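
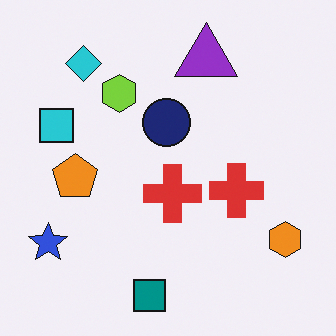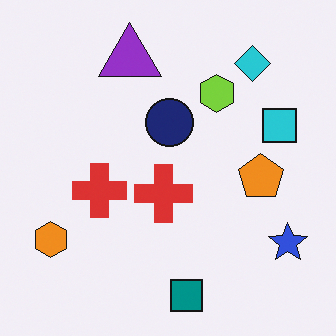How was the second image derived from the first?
Flipped horizontally (left ↔ right).

The blue star is in the bottom-left of the first image and the bottom-right of the second — shapes on opposite sides of the vertical midline have swapped in a mirror flip.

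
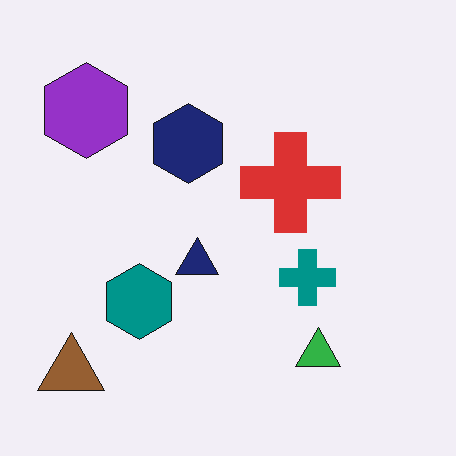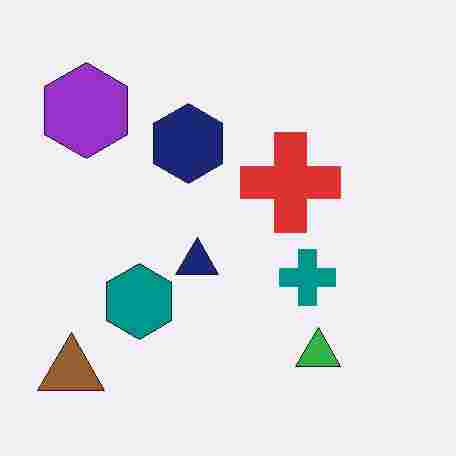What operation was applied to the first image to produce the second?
The image was degraded with heavy JPEG compression.

Blocky 8×8 compression artifacts appear around shape edges and the flat background shows ringing — characteristic JPEG degradation.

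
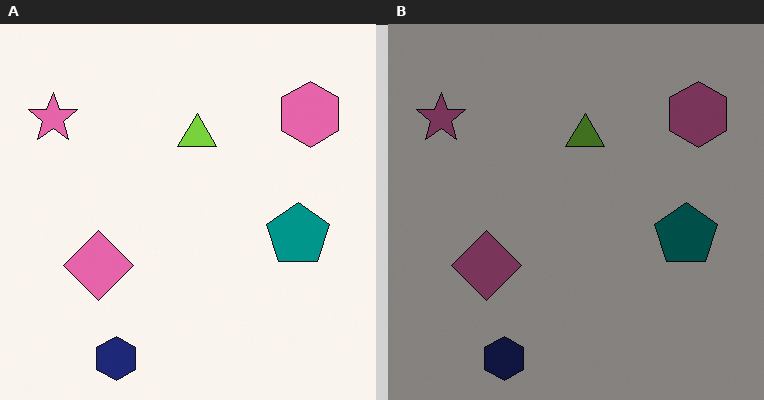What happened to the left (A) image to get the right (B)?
The image was noticeably darkened.

Every pixel — background and shapes alike — is uniformly darkened.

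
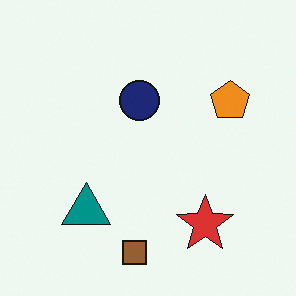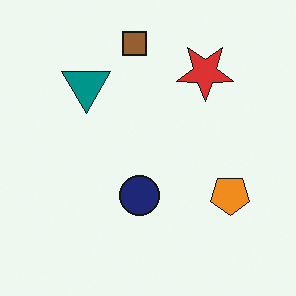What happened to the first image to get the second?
It was flipped vertically (top ↔ bottom).

The brown square is in the bottom of the first image and the top of the second — shapes on opposite sides of the horizontal midline have swapped in a mirror flip.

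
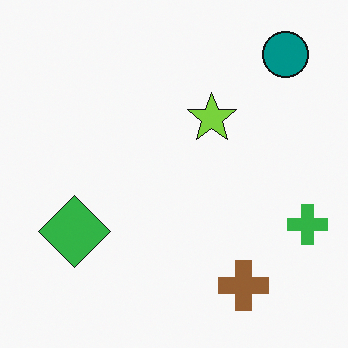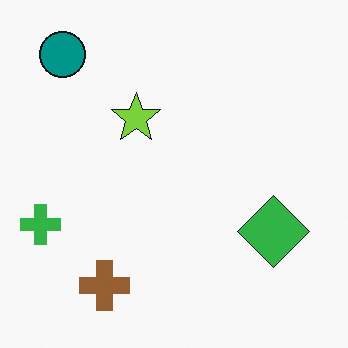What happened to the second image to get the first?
It was flipped horizontally (left ↔ right).

The green cross is in the left of the second image and the right of the first — shapes on opposite sides of the vertical midline have swapped in a mirror flip.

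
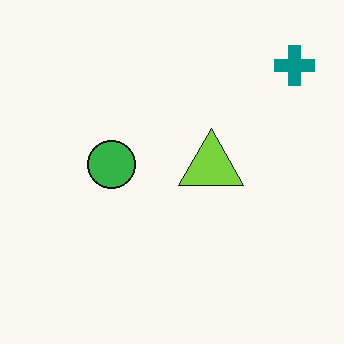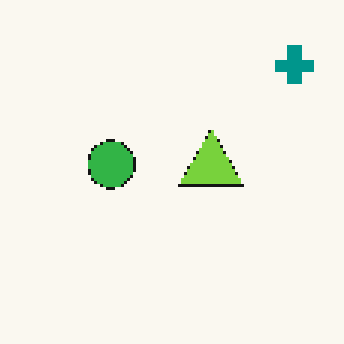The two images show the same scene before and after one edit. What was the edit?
The image was mildly pixelated.

Shapes are reduced to large square blocks; fine edges and outlines are lost — a downscale-then-upscale (mosaic) effect.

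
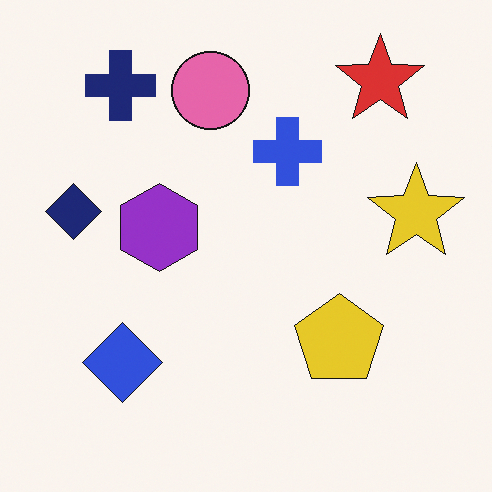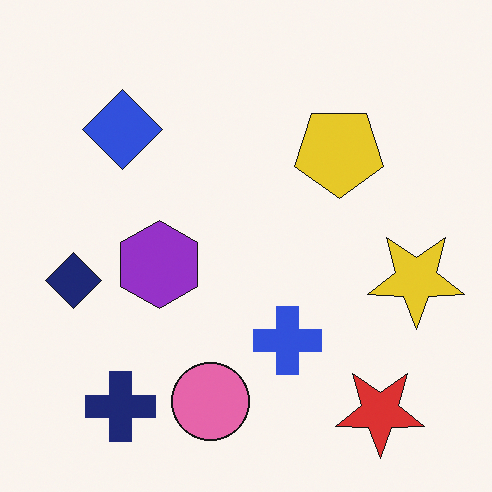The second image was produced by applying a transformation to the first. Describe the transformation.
The transformation is: flipped vertically (top ↔ bottom).

The red star is in the top-right of the first image and the bottom-right of the second — shapes on opposite sides of the horizontal midline have swapped in a mirror flip.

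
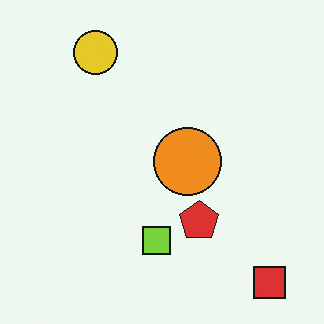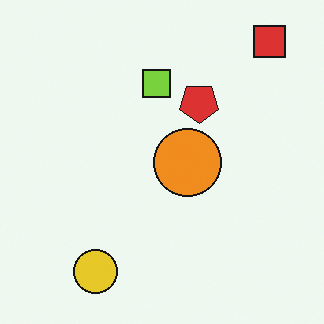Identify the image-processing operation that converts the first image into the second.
It was flipped vertically (top ↔ bottom).

The red square is in the bottom-right of the first image and the top-right of the second — shapes on opposite sides of the horizontal midline have swapped in a mirror flip.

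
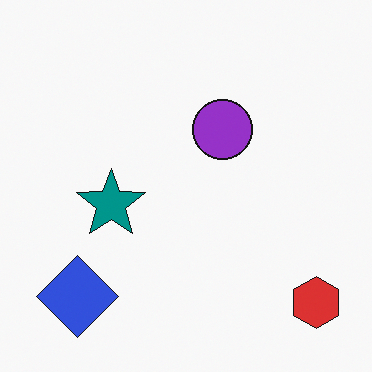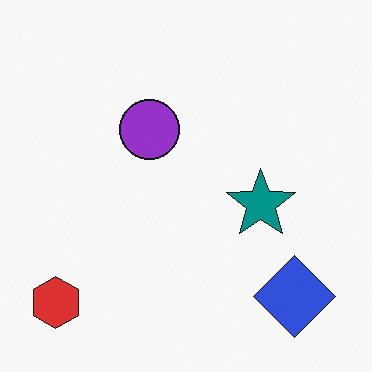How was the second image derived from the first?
Flipped horizontally (left ↔ right).

The red hexagon is in the bottom-right of the first image and the bottom-left of the second — shapes on opposite sides of the vertical midline have swapped in a mirror flip.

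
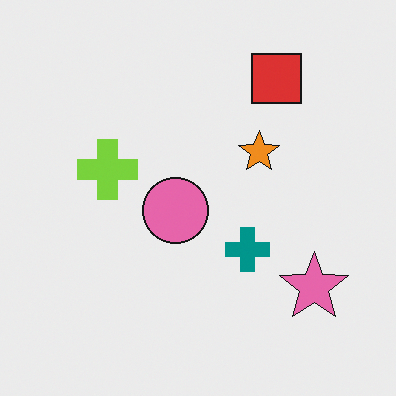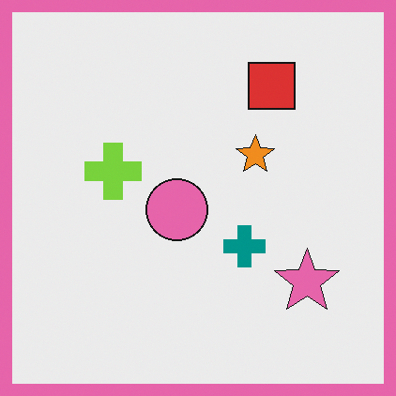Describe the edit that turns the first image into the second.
The image was framed with a pink border.

A solid pink frame runs around the edge of the second image, with the content slightly shrunk inside it.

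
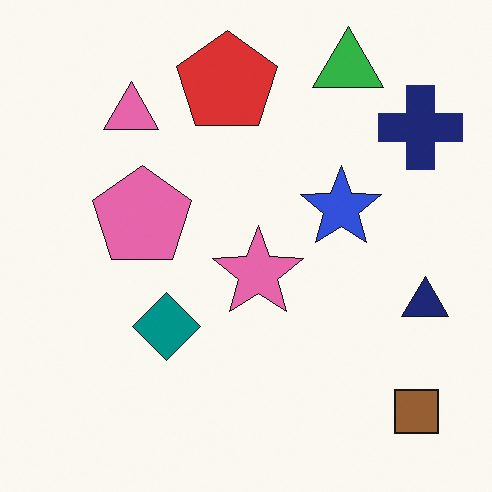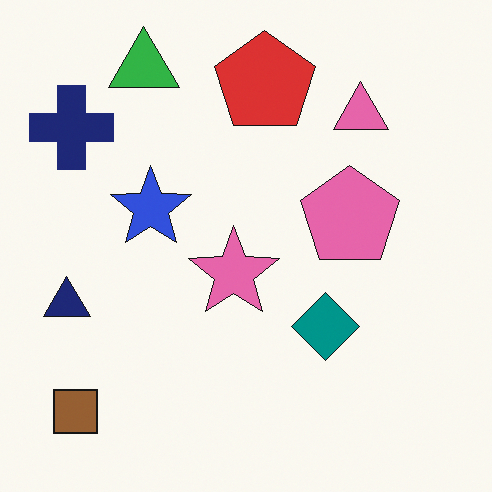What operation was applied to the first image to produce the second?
It was flipped horizontally (left ↔ right).

The navy triangle is in the right of the first image and the left of the second — shapes on opposite sides of the vertical midline have swapped in a mirror flip.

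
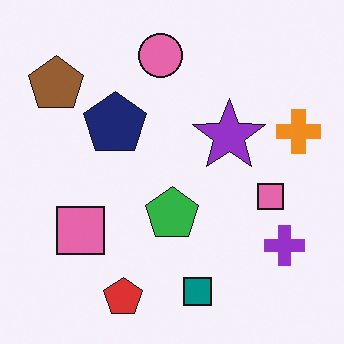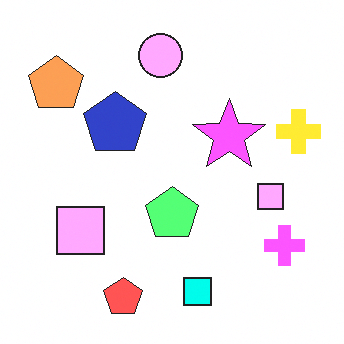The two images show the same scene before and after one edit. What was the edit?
The image was noticeably brightened.

Every pixel — background and shapes alike — is uniformly brightened.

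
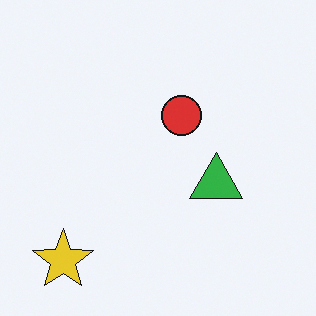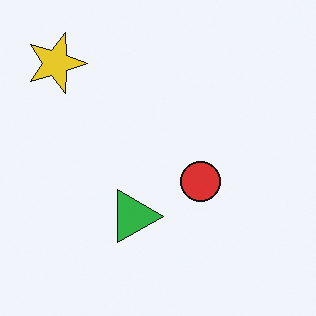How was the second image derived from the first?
This is the original image rotated 90° clockwise.

The yellow star sits in the bottom-left of the first image and the top-left of the second — consistent with a whole-image 90° clockwise rotation.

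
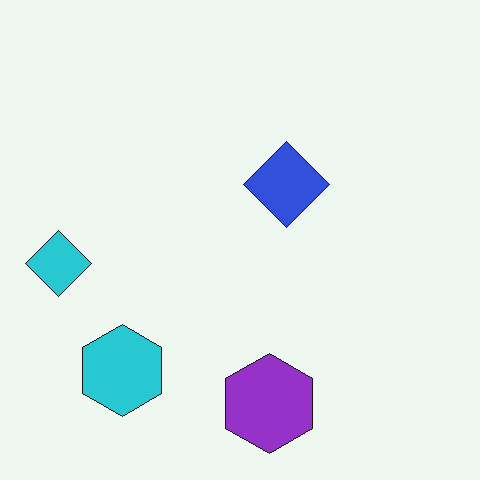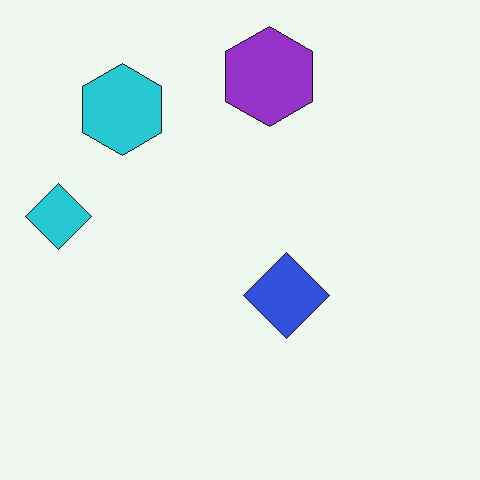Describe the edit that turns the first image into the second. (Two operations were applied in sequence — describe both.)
The image was JPEG-compressed with visible artifacts, then flipped vertically (top ↔ bottom).

Blocky 8×8 compression artifacts appear around shape edges and the flat background shows ringing — characteristic JPEG degradation. The purple hexagon is in the bottom of the first image and the top of the second — shapes on opposite sides of the horizontal midline have swapped in a mirror flip.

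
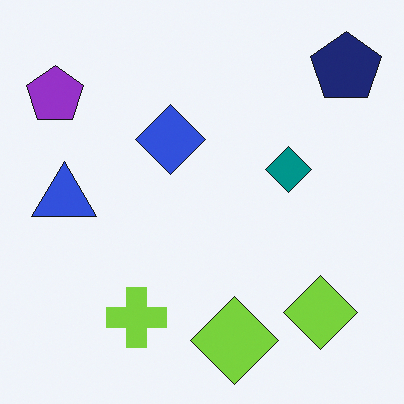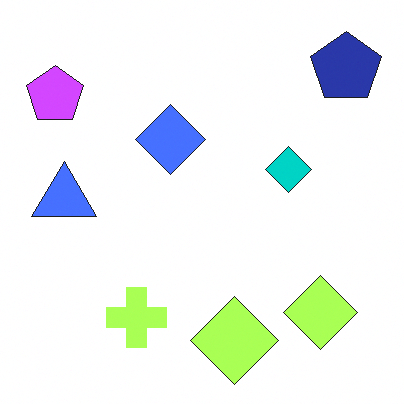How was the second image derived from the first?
The image was noticeably brightened.

Every pixel — background and shapes alike — is uniformly brightened.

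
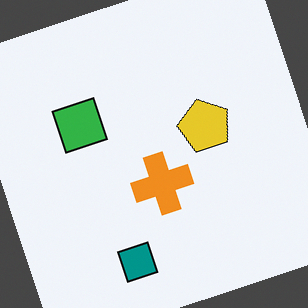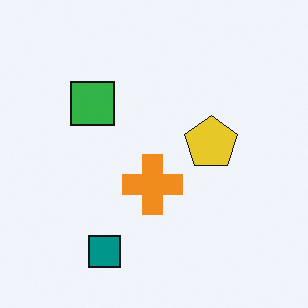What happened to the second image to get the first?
This is the original image rotated counter-clockwise by a clearly visible amount.

Every shape is tilted by the same angle and the image corners show triangular fill wedges — a whole-image rotation by a non-right angle.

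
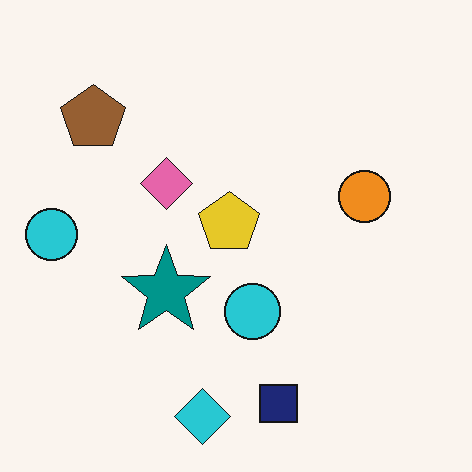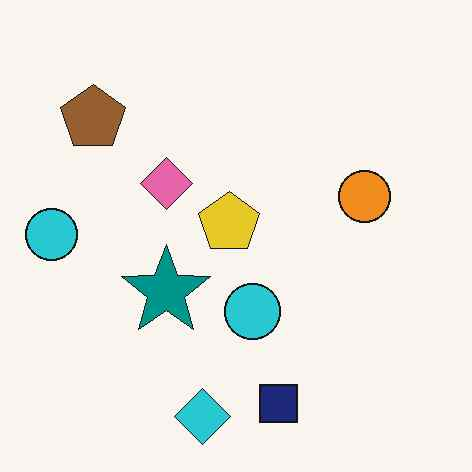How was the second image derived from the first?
This is the original image given moderate JPEG compression.

Blocky 8×8 compression artifacts appear around shape edges and the flat background shows ringing — characteristic JPEG degradation.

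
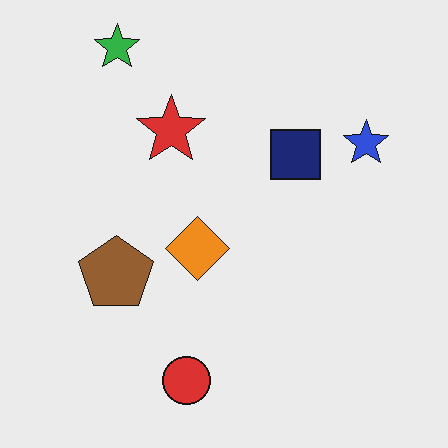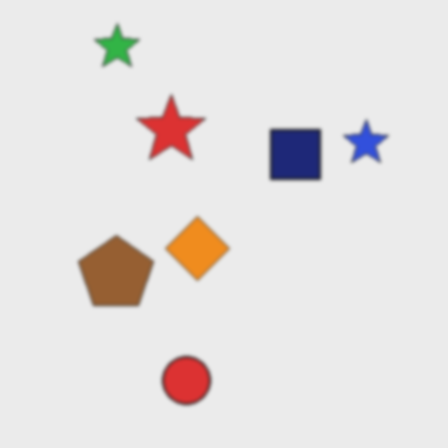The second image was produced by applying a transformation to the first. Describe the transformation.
It was given a subtle gaussian blur.

Shape edges and outlines are uniformly softened across the whole image.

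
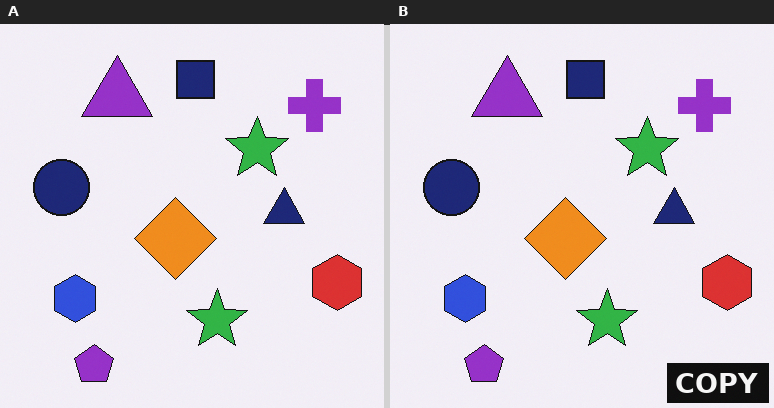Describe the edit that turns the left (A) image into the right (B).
This is the original image watermarked with the text "COPY" in the lower-right corner.

A dark label reading "COPY" appears in the lower-right corner.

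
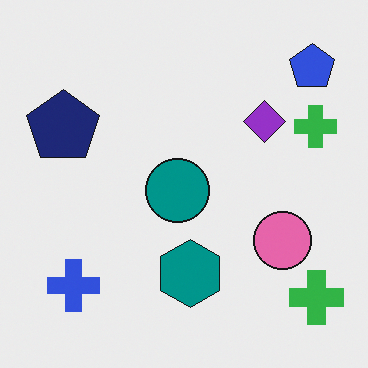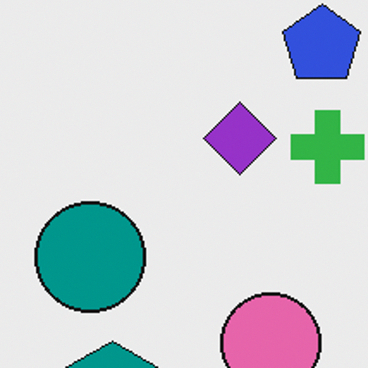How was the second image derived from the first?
The second image is the first cropped to a noticeably smaller region and rescaled.

The visible shapes are larger and the field of view is narrower; shapes near the original edges may be partly or wholly outside the frame — a crop-and-rescale.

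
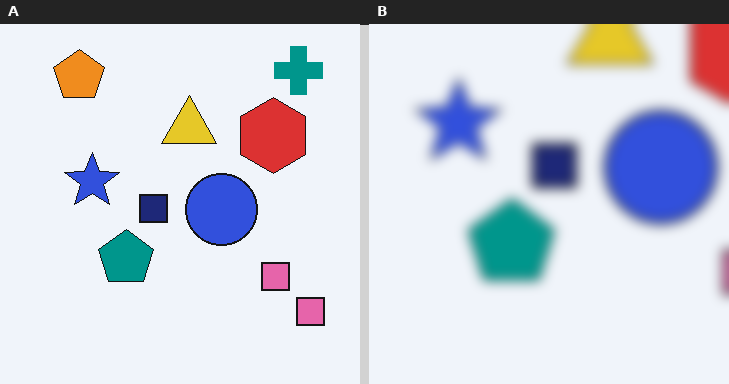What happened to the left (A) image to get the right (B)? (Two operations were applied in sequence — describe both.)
The image was cropped slightly and scaled back up, then heavily blurred.

The visible shapes are larger and the field of view is narrower; shapes near the original edges may be partly or wholly outside the frame — a crop-and-rescale. Shape edges and outlines are uniformly softened across the whole image.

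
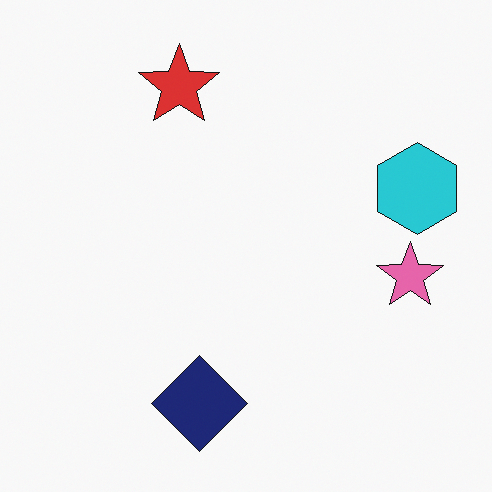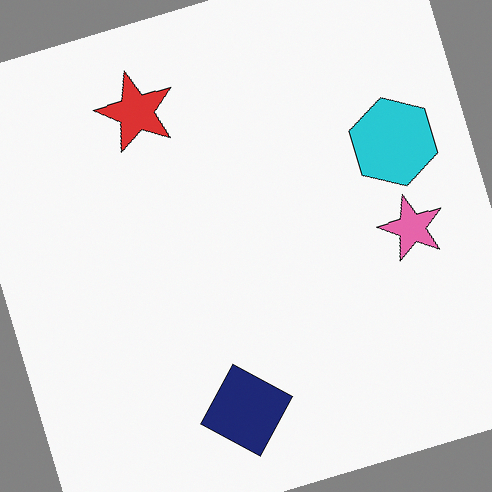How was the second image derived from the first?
It was rotated counter-clockwise by a clearly visible amount.

Every shape is tilted by the same angle and the image corners show triangular fill wedges — a whole-image rotation by a non-right angle.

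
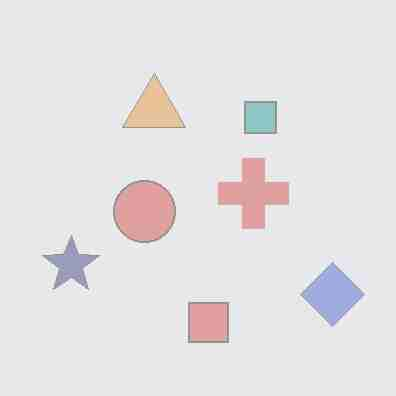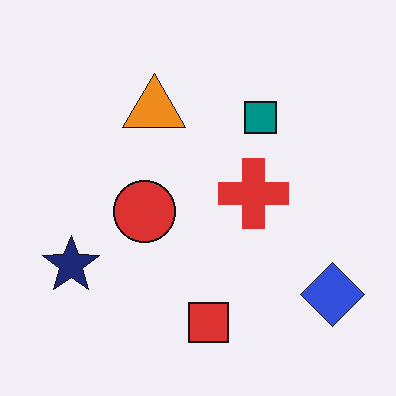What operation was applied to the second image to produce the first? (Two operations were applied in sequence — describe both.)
The image was given much lower contrast, then heavily JPEG-compressed with obvious blocking artifacts.

Tones are pushed toward mid-grey across the whole image — a global contrast change. Blocky 8×8 compression artifacts appear around shape edges and the flat background shows ringing — characteristic JPEG degradation.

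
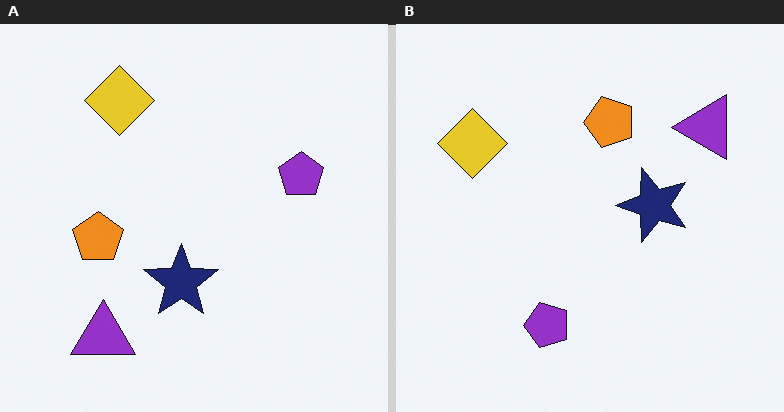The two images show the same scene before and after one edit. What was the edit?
This is the original image transposed (reflected across the top-left ↔ bottom-right diagonal).

Shapes have swapped their row and column positions — what was in the top-right is now in the bottom-left — a diagonal reflection.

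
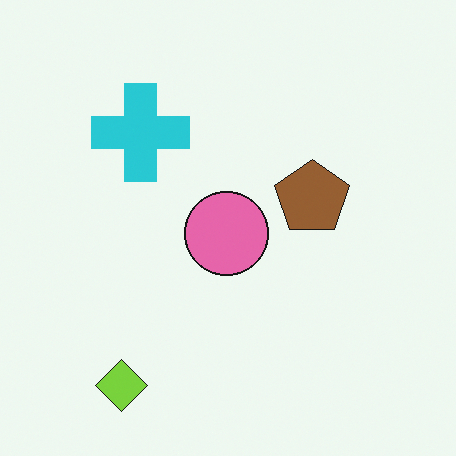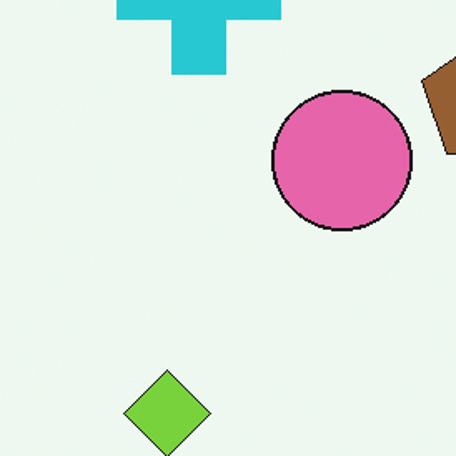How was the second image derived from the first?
The transformation is: cropped tightly and scaled back up.

The visible shapes are larger and the field of view is narrower; shapes near the original edges may be partly or wholly outside the frame — a crop-and-rescale.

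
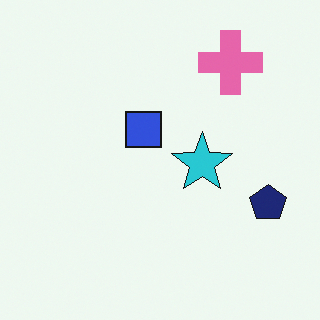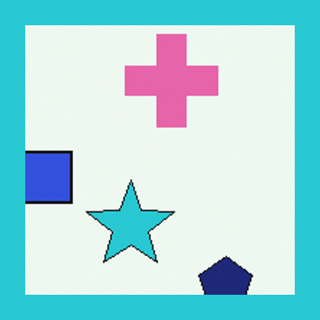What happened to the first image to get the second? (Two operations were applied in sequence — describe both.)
The image was cropped to a noticeably smaller region and rescaled, then framed with a cyan border.

The visible shapes are larger and the field of view is narrower; shapes near the original edges may be partly or wholly outside the frame — a crop-and-rescale. A solid cyan frame runs around the edge of the second image, with the content slightly shrunk inside it.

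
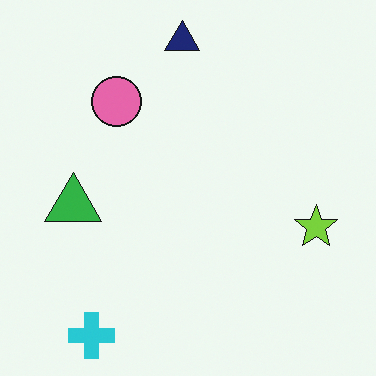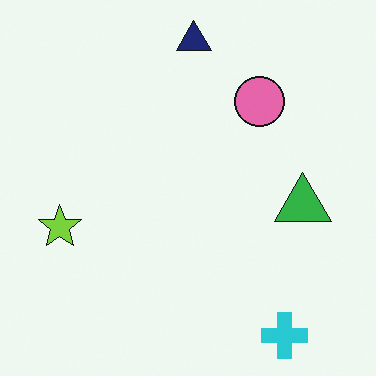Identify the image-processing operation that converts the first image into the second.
The image was flipped horizontally (left ↔ right).

The lime star is in the right of the first image and the left of the second — shapes on opposite sides of the vertical midline have swapped in a mirror flip.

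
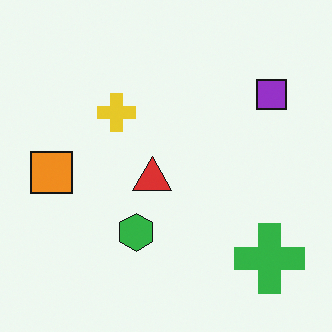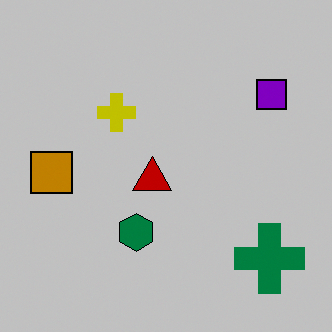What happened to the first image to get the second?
It was heavily posterized to just a handful of flat colors.

Each flat color has snapped to a coarser quantized level — most visibly, the near-white background has dropped to a flat grey.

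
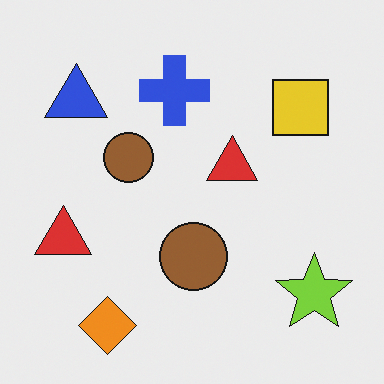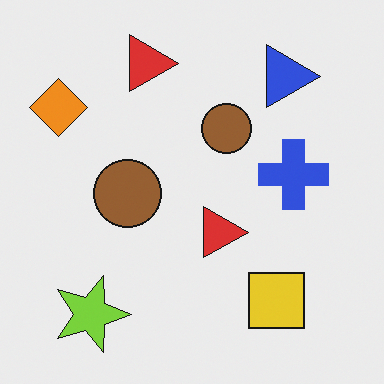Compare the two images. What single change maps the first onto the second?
It was rotated 90° clockwise.

The lime star sits in the bottom-right of the first image and the bottom-left of the second — consistent with a whole-image 90° clockwise rotation.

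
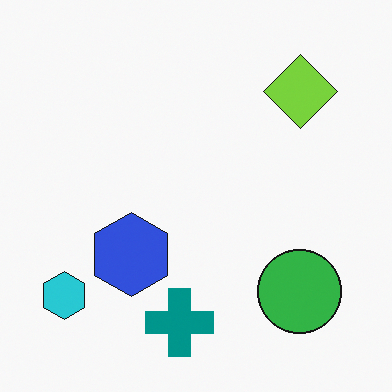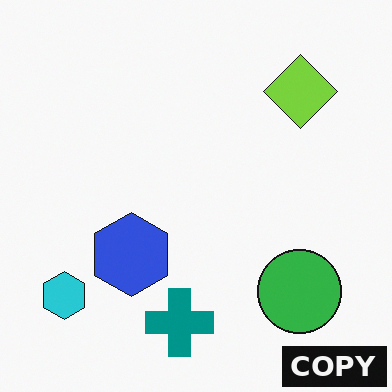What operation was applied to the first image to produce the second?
This is the original image watermarked with the text "COPY" in the lower-right corner.

A dark label reading "COPY" appears in the lower-right corner.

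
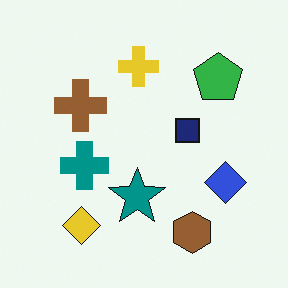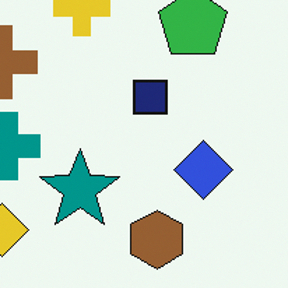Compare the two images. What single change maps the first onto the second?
Cropped to a modestly smaller region and rescaled.

The visible shapes are larger and the field of view is narrower; shapes near the original edges may be partly or wholly outside the frame — a crop-and-rescale.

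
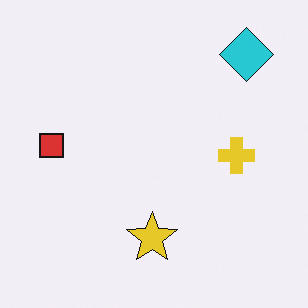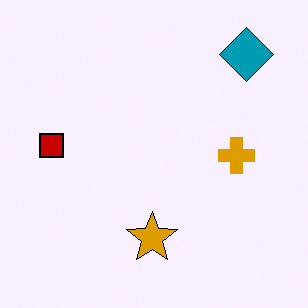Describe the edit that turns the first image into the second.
The transformation is: given much higher contrast.

Tones are pushed away from mid-grey across the whole image — a global contrast change.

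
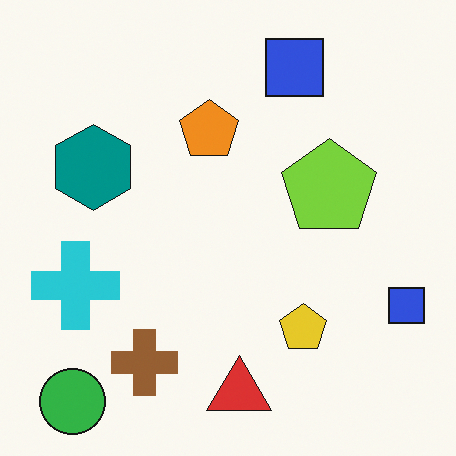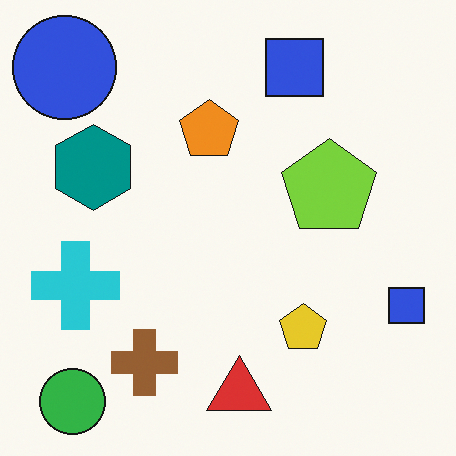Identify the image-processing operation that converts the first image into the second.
The second image is the first overlaid with an additional blue circle.

A blue circle appears in the second image that is absent from the first.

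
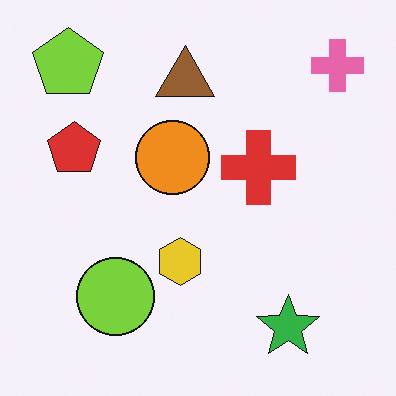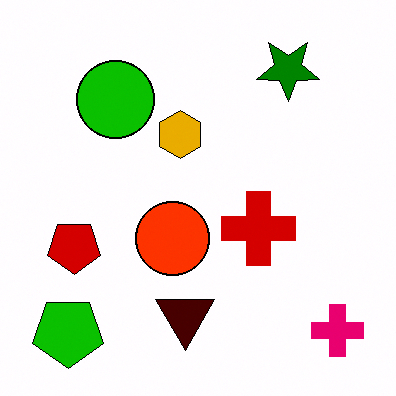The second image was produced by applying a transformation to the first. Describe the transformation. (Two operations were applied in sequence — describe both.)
The second image is the first flipped vertically (top ↔ bottom), then given much higher contrast.

The lime pentagon is in the top-left of the first image and the bottom-left of the second — shapes on opposite sides of the horizontal midline have swapped in a mirror flip. Tones are pushed away from mid-grey across the whole image — a global contrast change.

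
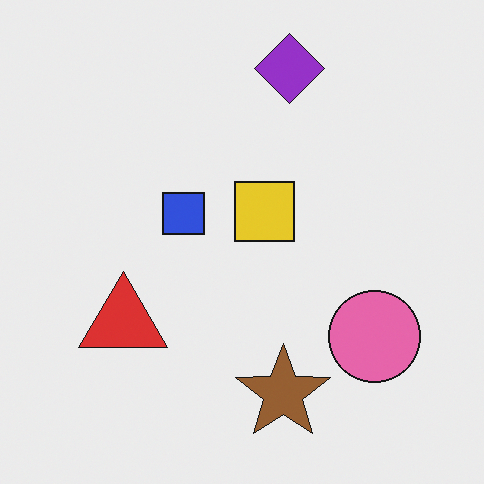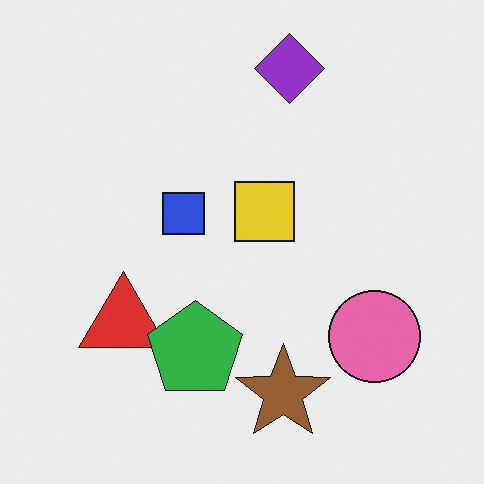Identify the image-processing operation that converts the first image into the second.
Overlaid with an additional green pentagon.

A green pentagon appears in the second image that is absent from the first.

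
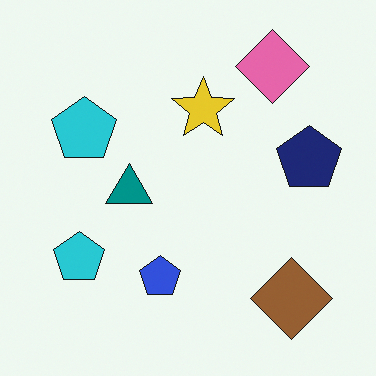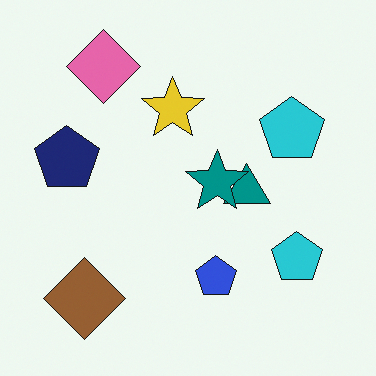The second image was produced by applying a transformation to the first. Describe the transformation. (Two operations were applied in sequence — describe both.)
The image was flipped horizontally (left ↔ right), then overlaid with an additional teal star.

The navy pentagon is in the right of the first image and the left of the second — shapes on opposite sides of the vertical midline have swapped in a mirror flip. A teal star appears in the second image that is absent from the first.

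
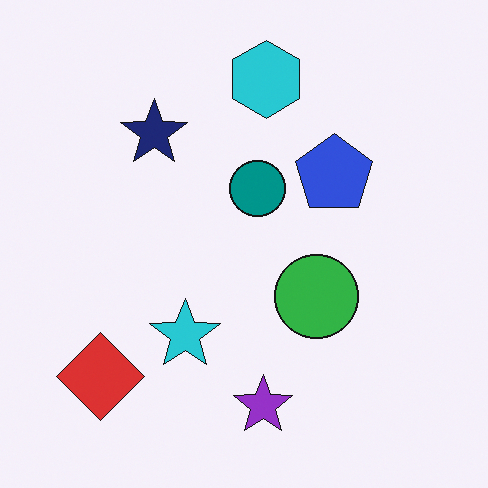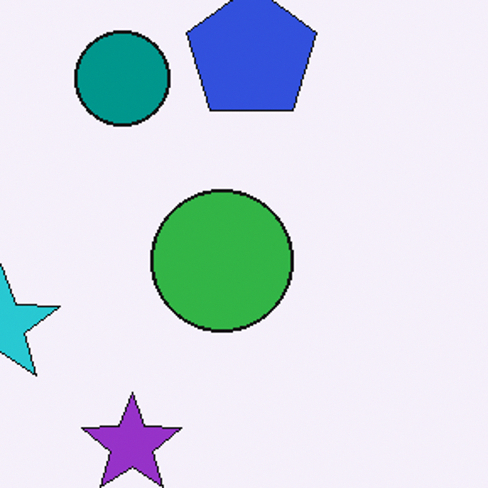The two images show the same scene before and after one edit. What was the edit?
The second image is the first cropped tightly and scaled back up.

The visible shapes are larger and the field of view is narrower; shapes near the original edges may be partly or wholly outside the frame — a crop-and-rescale.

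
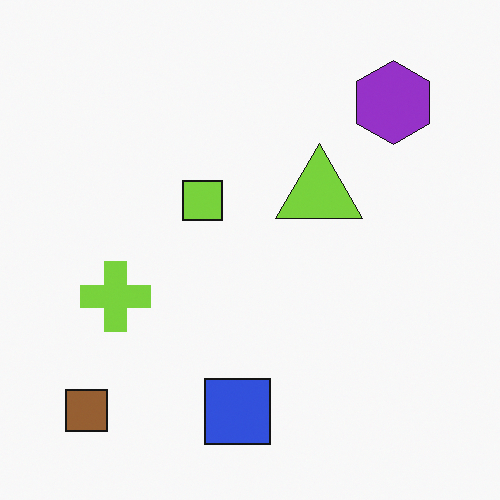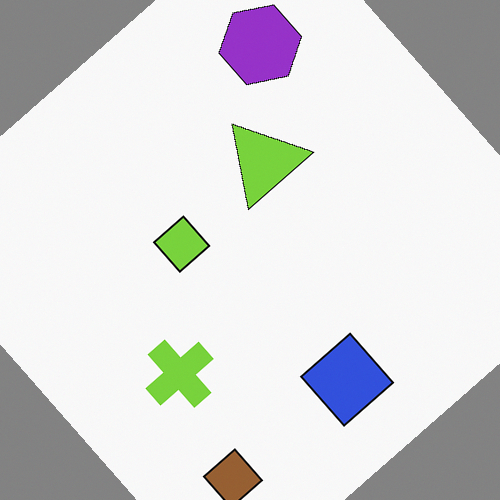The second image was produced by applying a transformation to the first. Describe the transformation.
Rotated counter-clockwise by a large amount — several tens of degrees.

Every shape is tilted by the same angle and the image corners show triangular fill wedges — a whole-image rotation by a non-right angle.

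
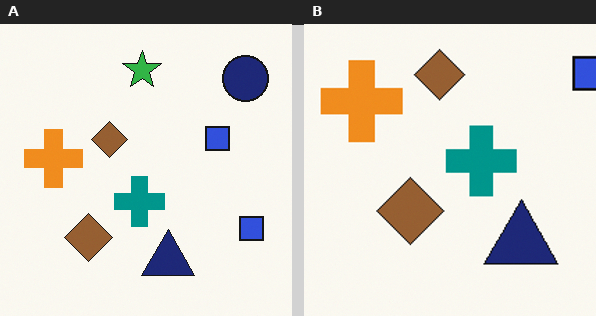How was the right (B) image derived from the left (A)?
The right (B) image is the left (A) cropped slightly and scaled back up.

The visible shapes are larger and the field of view is narrower; shapes near the original edges may be partly or wholly outside the frame — a crop-and-rescale.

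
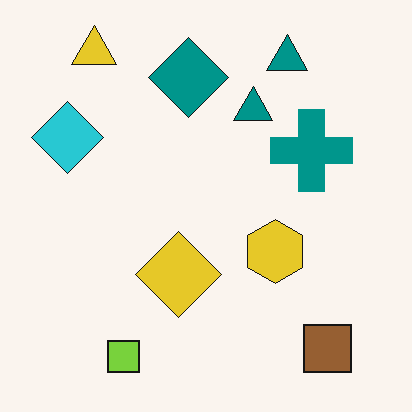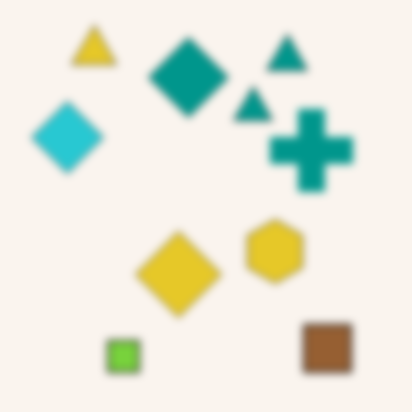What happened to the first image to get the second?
The second image is the first moderately blurred.

Shape edges and outlines are uniformly softened across the whole image.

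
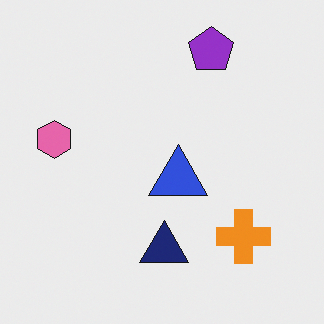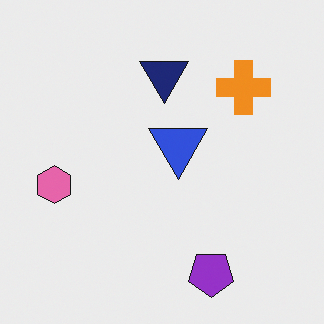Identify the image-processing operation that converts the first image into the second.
The transformation is: flipped vertically (top ↔ bottom).

The purple pentagon is in the top of the first image and the bottom of the second — shapes on opposite sides of the horizontal midline have swapped in a mirror flip.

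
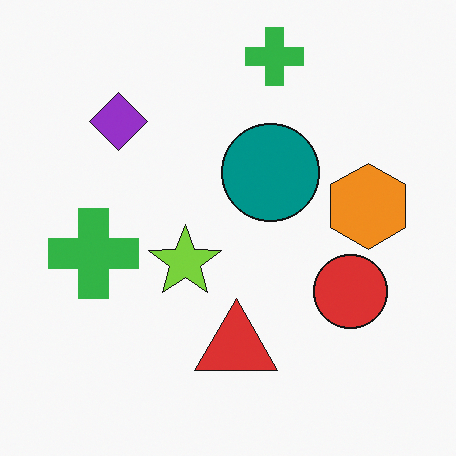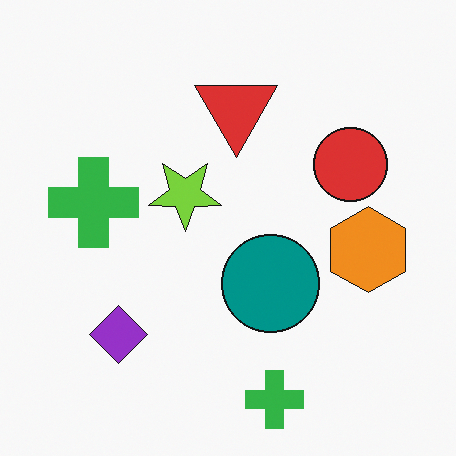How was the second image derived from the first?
The second image is the first flipped vertically (top ↔ bottom).

The red triangle is in the bottom of the first image and the top of the second — shapes on opposite sides of the horizontal midline have swapped in a mirror flip.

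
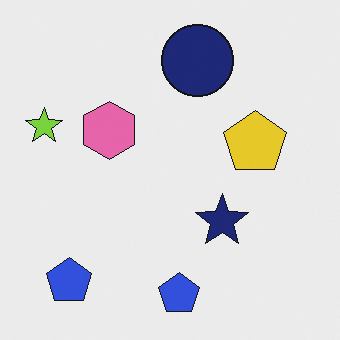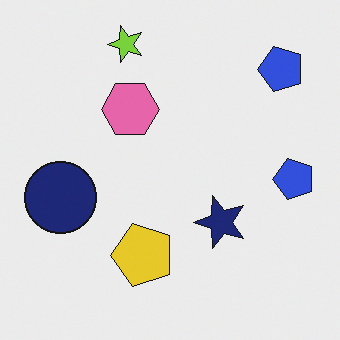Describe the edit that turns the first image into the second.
The image was transposed (reflected across the top-left ↔ bottom-right diagonal).

Shapes have swapped their row and column positions — what was in the top-right is now in the bottom-left — a diagonal reflection.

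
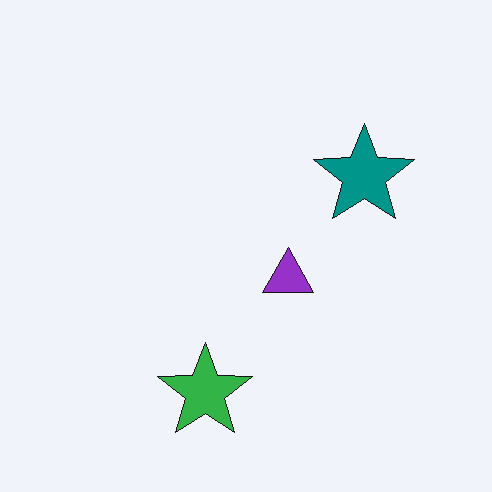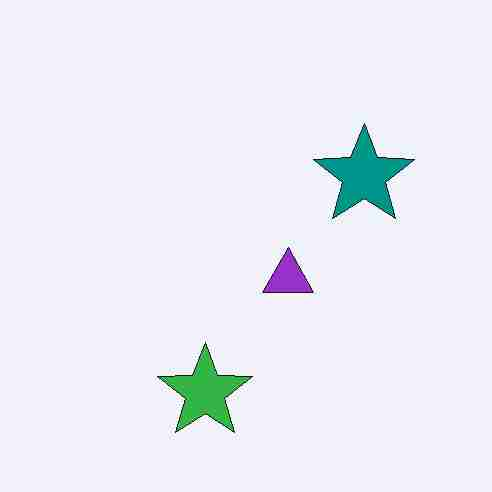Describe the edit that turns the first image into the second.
Heavily JPEG-compressed with obvious blocking artifacts.

Blocky 8×8 compression artifacts appear around shape edges and the flat background shows ringing — characteristic JPEG degradation.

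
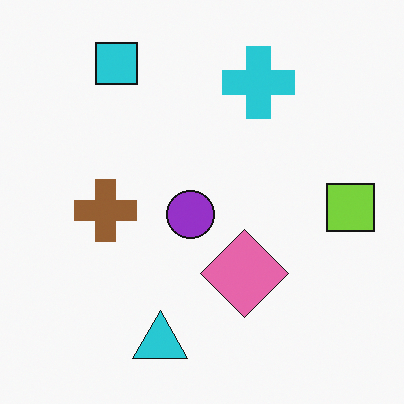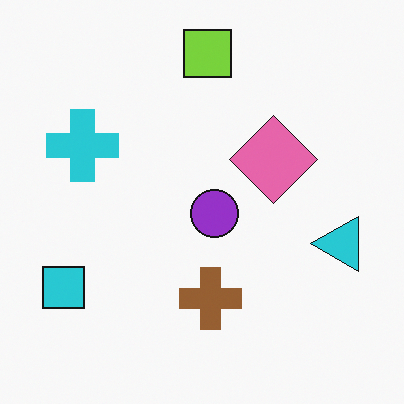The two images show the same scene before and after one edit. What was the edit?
The second image is the first rotated 90° counter-clockwise.

The cyan square sits in the top-left of the first image and the bottom-left of the second — consistent with a whole-image 90° counter-clockwise rotation.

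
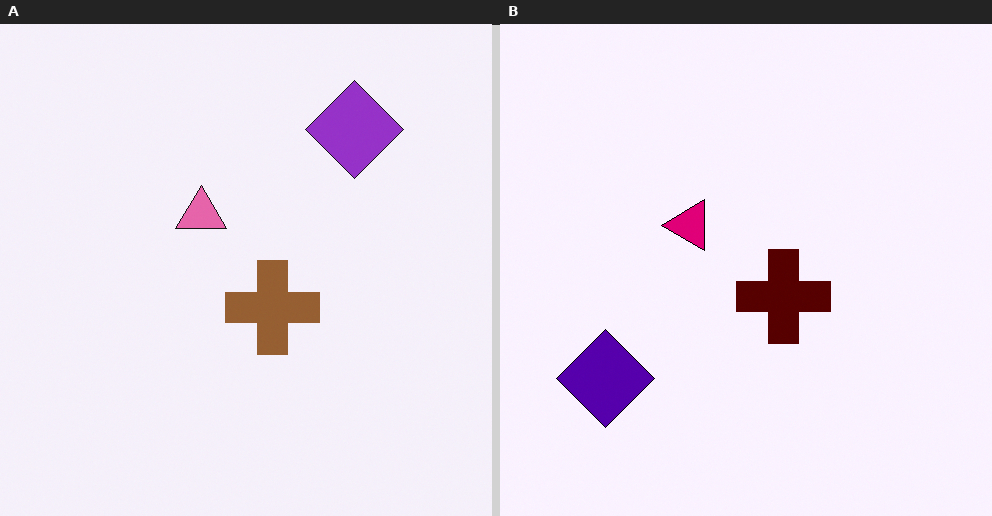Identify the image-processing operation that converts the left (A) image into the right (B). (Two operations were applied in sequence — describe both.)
Transposed (reflected across the top-left ↔ bottom-right diagonal), then boosted in contrast.

Shapes have swapped their row and column positions — what was in the top-right is now in the bottom-left — a diagonal reflection. Tones are pushed away from mid-grey across the whole image — a global contrast change.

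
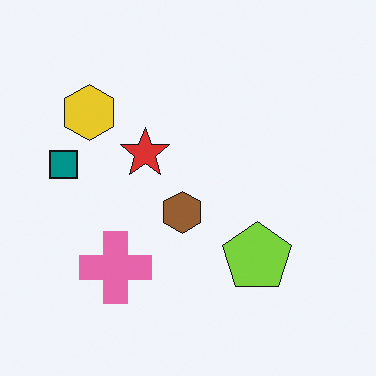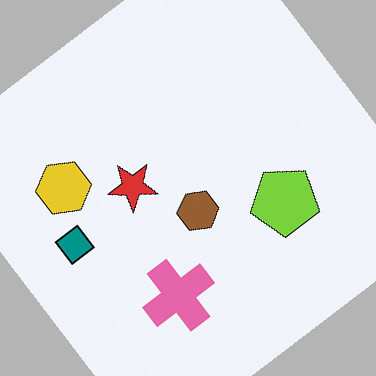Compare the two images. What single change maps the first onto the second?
Rotated counter-clockwise by a large amount — several tens of degrees.

Every shape is tilted by the same angle and the image corners show triangular fill wedges — a whole-image rotation by a non-right angle.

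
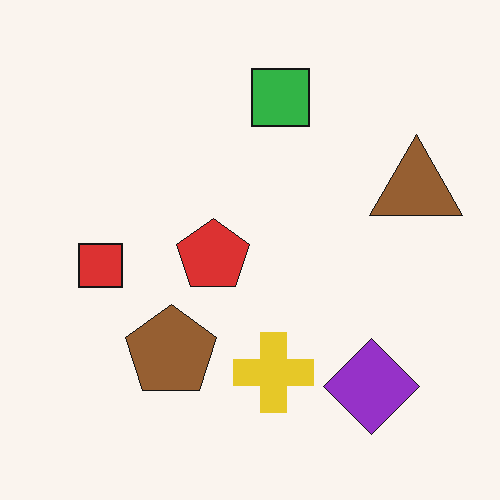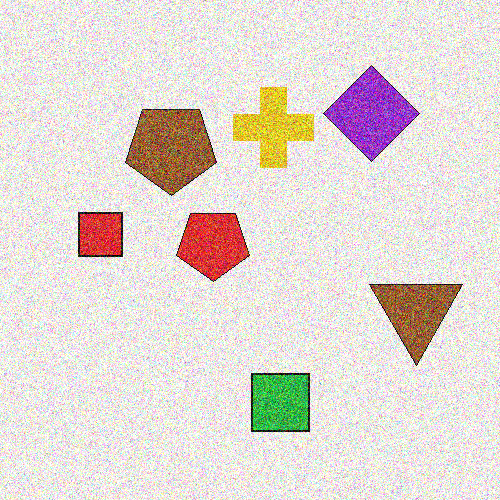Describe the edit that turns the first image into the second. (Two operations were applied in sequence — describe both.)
Flipped vertically (top ↔ bottom), then degraded with heavy additive noise.

The green square is in the top of the first image and the bottom of the second — shapes on opposite sides of the horizontal midline have swapped in a mirror flip. Random speckle covers the whole image, including the flat background.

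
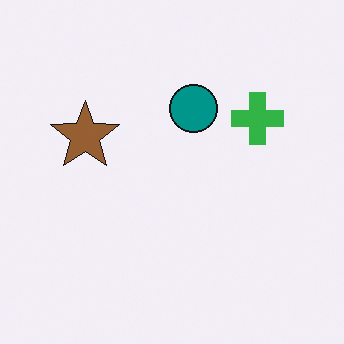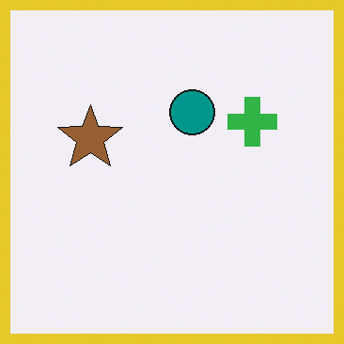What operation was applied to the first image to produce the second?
Framed with a yellow border.

A solid yellow frame runs around the edge of the second image, with the content slightly shrunk inside it.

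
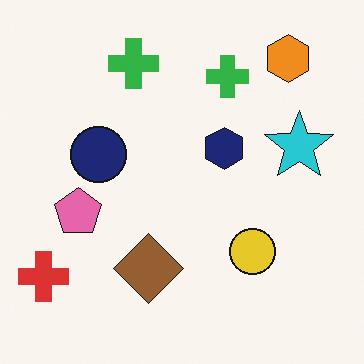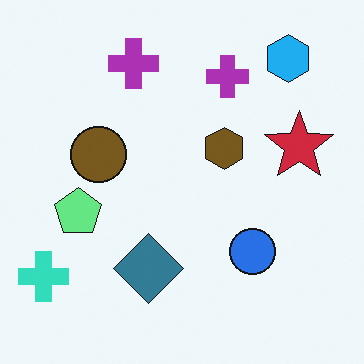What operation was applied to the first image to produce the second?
It was hue-shifted by a large amount.

Every shape's color has rotated by the same amount around the hue wheel — a uniform hue shift.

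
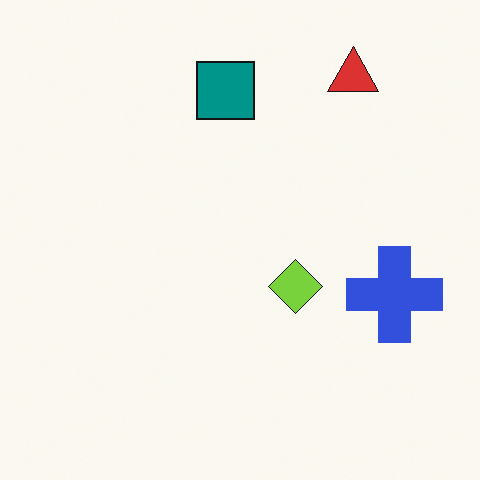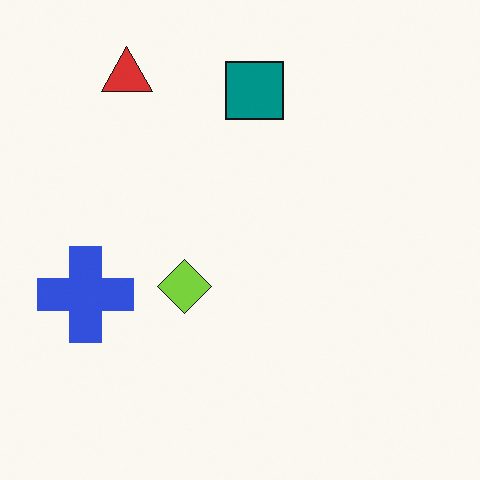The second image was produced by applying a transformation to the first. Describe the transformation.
The transformation is: flipped horizontally (left ↔ right).

The blue cross is in the right of the first image and the left of the second — shapes on opposite sides of the vertical midline have swapped in a mirror flip.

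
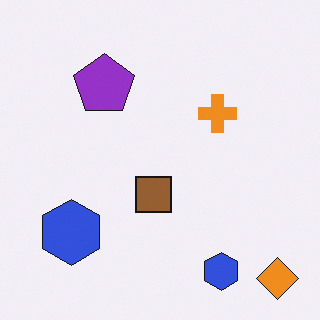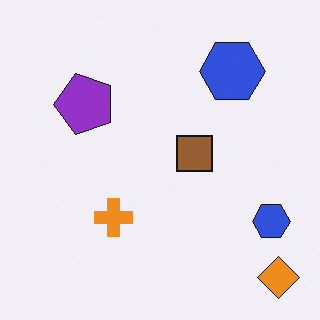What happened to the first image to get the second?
The image was transposed (reflected across the top-left ↔ bottom-right diagonal).

Shapes have swapped their row and column positions — what was in the top-right is now in the bottom-left — a diagonal reflection.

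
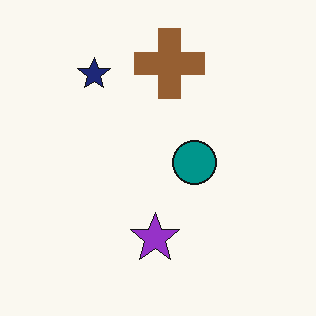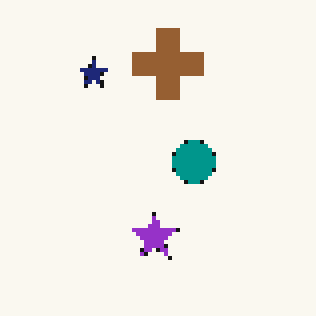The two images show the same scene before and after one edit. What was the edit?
It was mildly pixelated.

Shapes are reduced to large square blocks; fine edges and outlines are lost — a downscale-then-upscale (mosaic) effect.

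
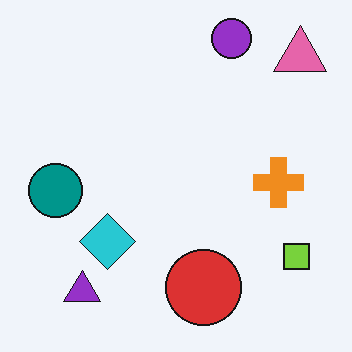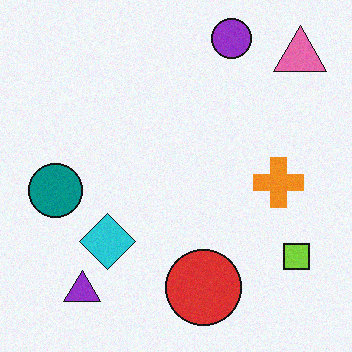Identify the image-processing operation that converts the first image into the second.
The second image is the first degraded with light additive noise.

Random speckle covers the whole image, including the flat background.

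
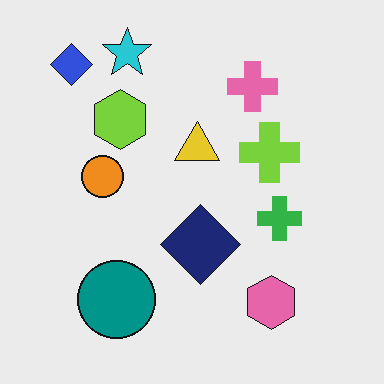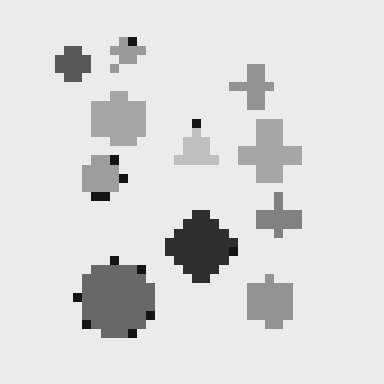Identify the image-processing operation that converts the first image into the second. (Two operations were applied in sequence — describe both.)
The second image is the first converted to grayscale, then coarsely pixelated.

All color is removed — every shape is now a shade of grey. Shapes are reduced to large square blocks; fine edges and outlines are lost — a downscale-then-upscale (mosaic) effect.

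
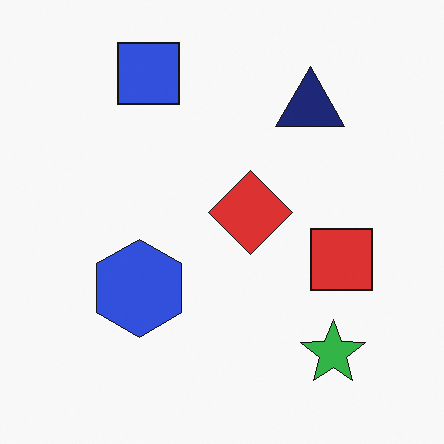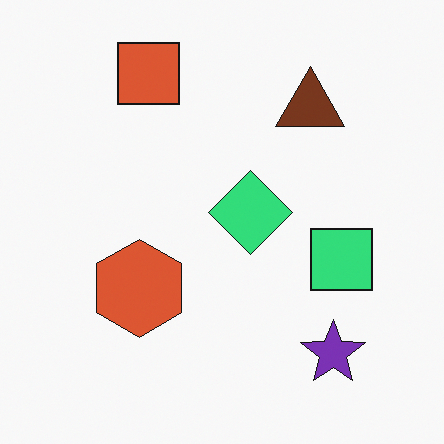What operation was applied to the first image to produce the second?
It was hue-shifted noticeably.

Every shape's color has rotated by the same amount around the hue wheel — a uniform hue shift.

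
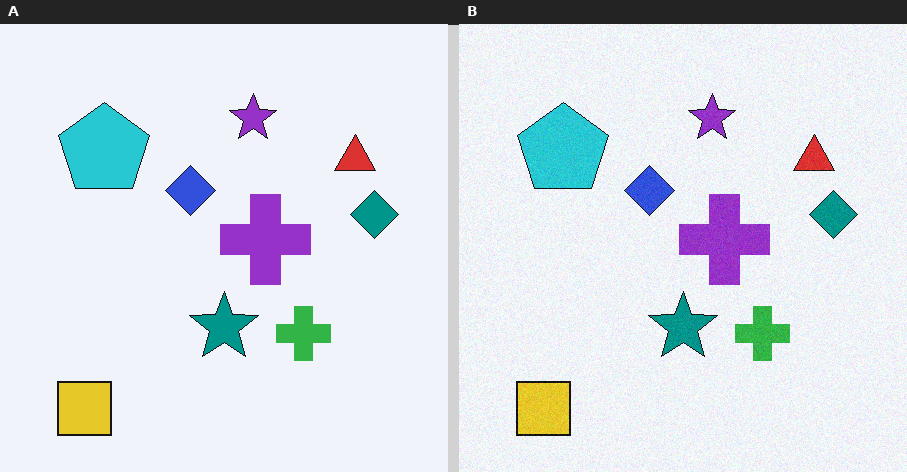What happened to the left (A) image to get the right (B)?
Degraded with a light layer of grain.

Random speckle covers the whole image, including the flat background.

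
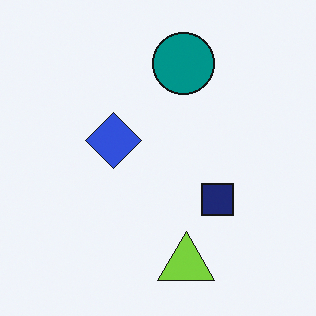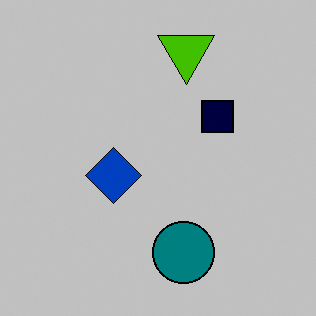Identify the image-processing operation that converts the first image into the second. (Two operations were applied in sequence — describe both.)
Aggressively posterized, then flipped vertically (top ↔ bottom).

Each flat color has snapped to a coarser quantized level — most visibly, the near-white background has dropped to a flat grey. The lime triangle is in the bottom of the first image and the top of the second — shapes on opposite sides of the horizontal midline have swapped in a mirror flip.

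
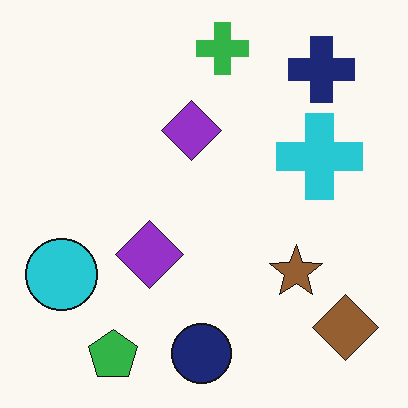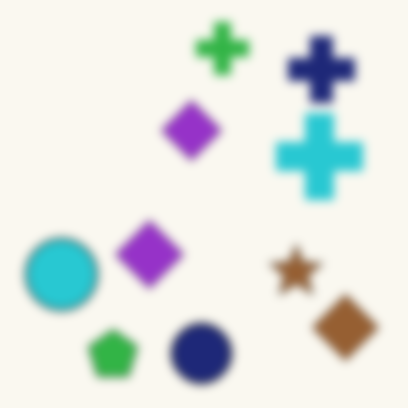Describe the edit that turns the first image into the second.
The image was noticeably gaussian-blurred.

Shape edges and outlines are uniformly softened across the whole image.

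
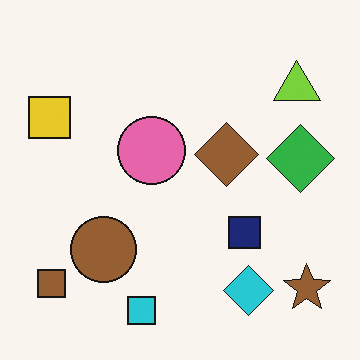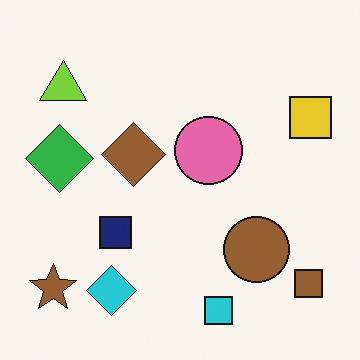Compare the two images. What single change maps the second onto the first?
This is the original image flipped horizontally (left ↔ right).

The yellow square is in the top-right of the second image and the top-left of the first — shapes on opposite sides of the vertical midline have swapped in a mirror flip.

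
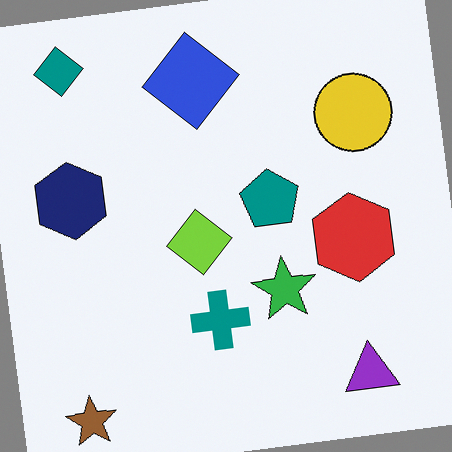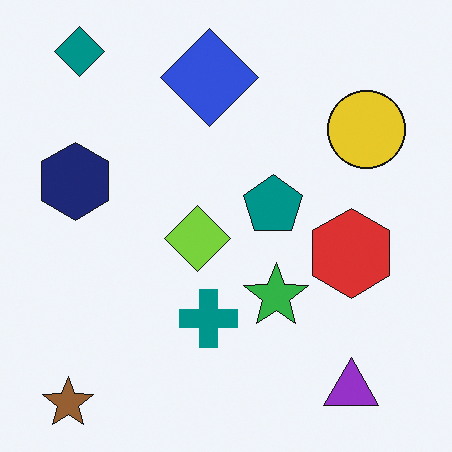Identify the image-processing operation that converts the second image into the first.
This is the original image rotated counter-clockwise by a slight angle.

Every shape is tilted by the same angle and the image corners show triangular fill wedges — a whole-image rotation by a non-right angle.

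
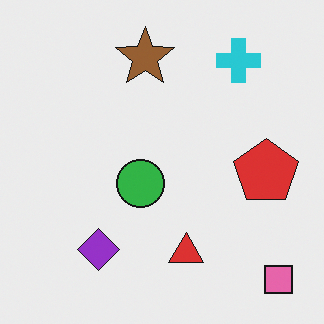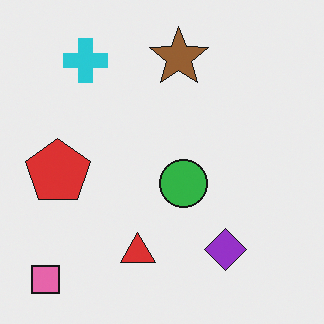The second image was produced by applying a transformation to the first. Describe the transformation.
It was flipped horizontally (left ↔ right).

The pink square is in the bottom-right of the first image and the bottom-left of the second — shapes on opposite sides of the vertical midline have swapped in a mirror flip.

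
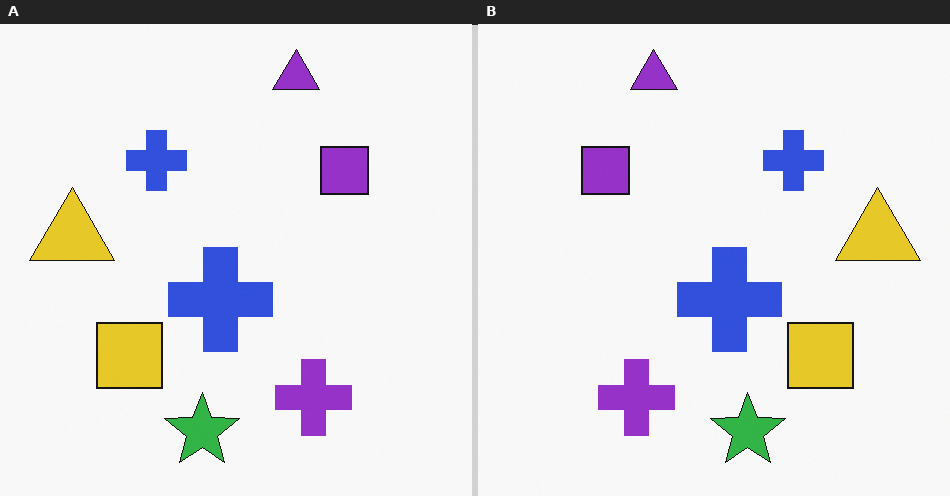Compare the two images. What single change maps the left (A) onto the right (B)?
The transformation is: flipped horizontally (left ↔ right).

The yellow triangle is in the left of the left (A) image and the right of the right (B) — shapes on opposite sides of the vertical midline have swapped in a mirror flip.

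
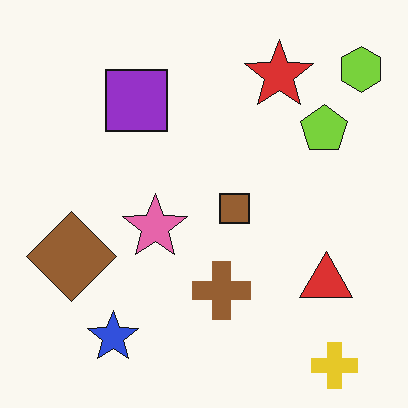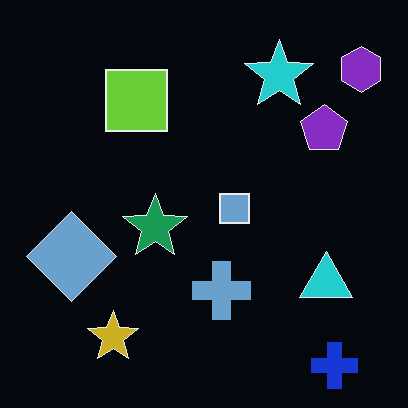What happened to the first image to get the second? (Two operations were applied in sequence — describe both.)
The image was given moderate JPEG compression, then color-inverted (negative).

Blocky 8×8 compression artifacts appear around shape edges and the flat background shows ringing — characteristic JPEG degradation. The light background has become dark and every shape's color is its complement — a photographic negative.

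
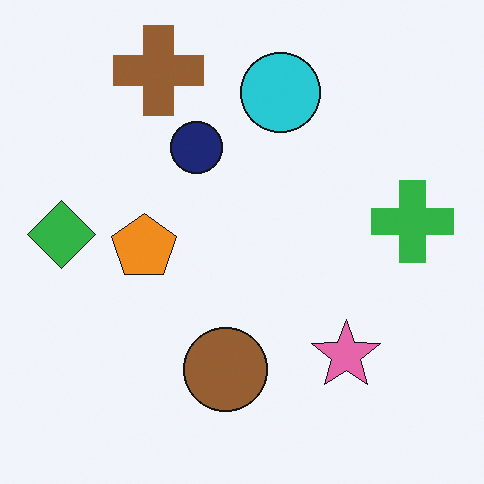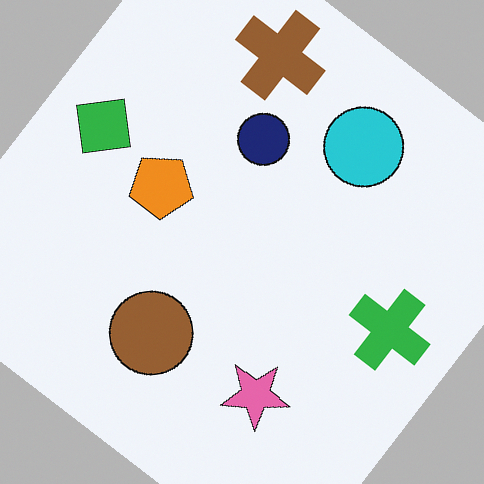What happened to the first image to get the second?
It was rotated clockwise by a large amount — several tens of degrees.

Every shape is tilted by the same angle and the image corners show triangular fill wedges — a whole-image rotation by a non-right angle.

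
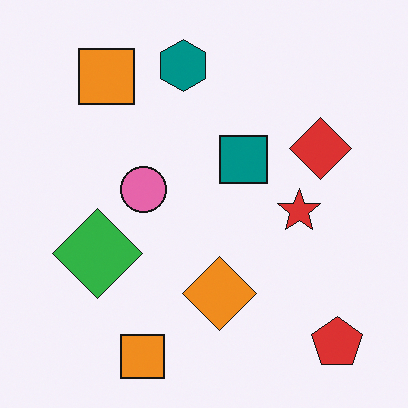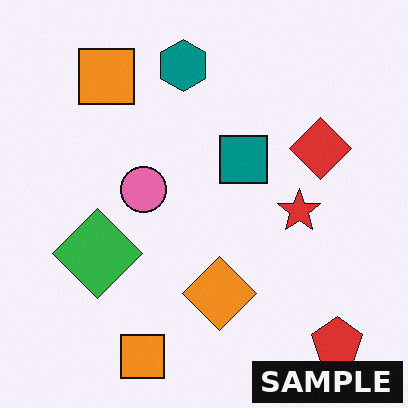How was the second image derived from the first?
It was watermarked with the text "SAMPLE" in the lower-right corner.

A dark label reading "SAMPLE" appears in the lower-right corner.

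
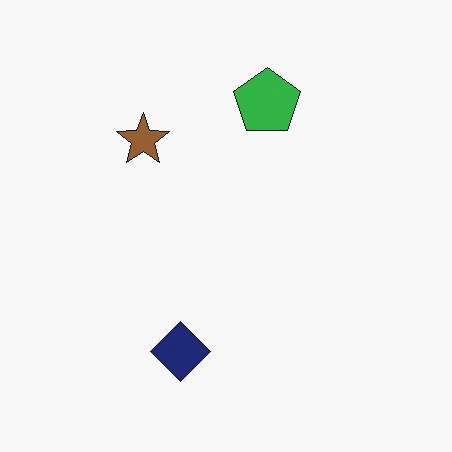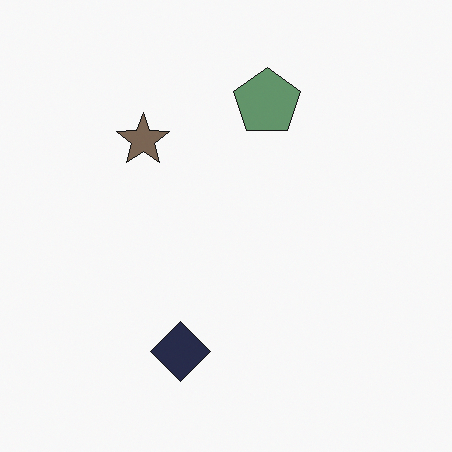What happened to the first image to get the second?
The transformation is: heavily desaturated.

All colors are more muted and greyish — a global saturation change.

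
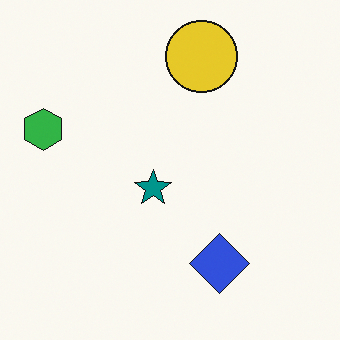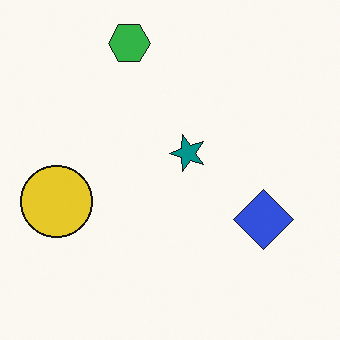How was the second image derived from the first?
Transposed (reflected across the top-left ↔ bottom-right diagonal).

Shapes have swapped their row and column positions — what was in the top-right is now in the bottom-left — a diagonal reflection.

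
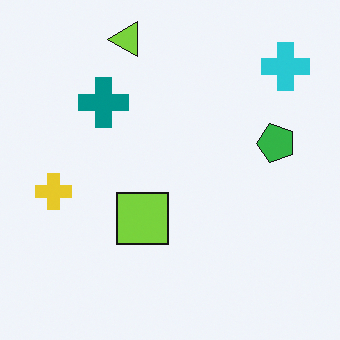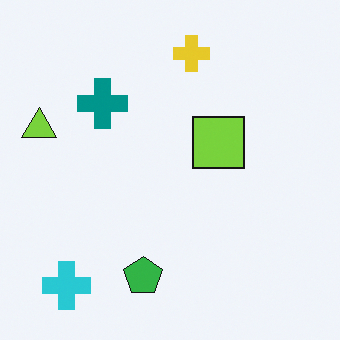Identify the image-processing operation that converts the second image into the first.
The first image is the second transposed (reflected across the top-left ↔ bottom-right diagonal).

Shapes have swapped their row and column positions — what was in the top-right is now in the bottom-left — a diagonal reflection.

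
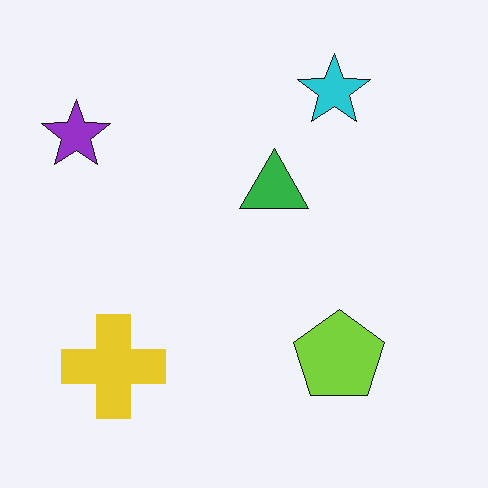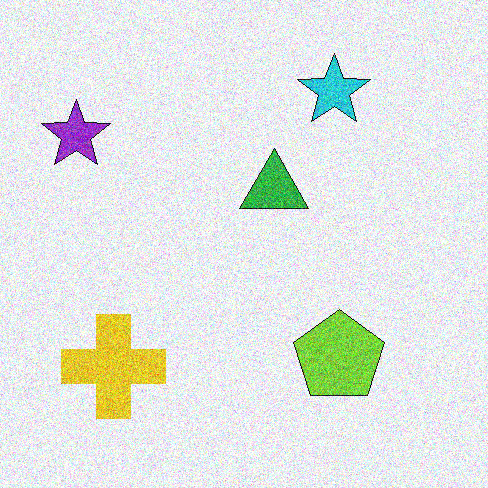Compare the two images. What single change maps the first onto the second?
The image was degraded with heavy additive noise.

Random speckle covers the whole image, including the flat background.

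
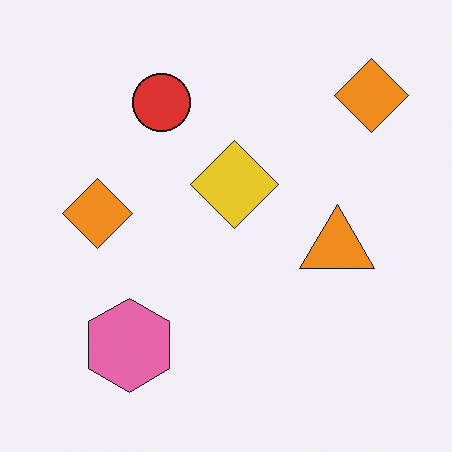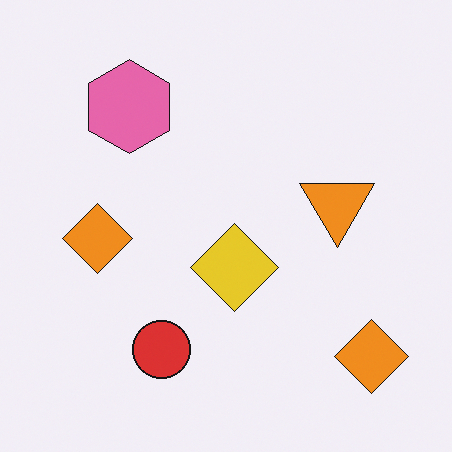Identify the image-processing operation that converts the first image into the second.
This is the original image flipped vertically (top ↔ bottom).

The red circle is in the top of the first image and the bottom of the second — shapes on opposite sides of the horizontal midline have swapped in a mirror flip.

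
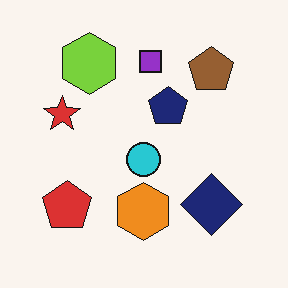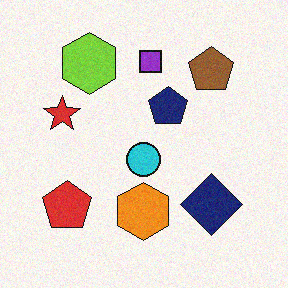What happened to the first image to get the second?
This is the original image degraded with light additive noise.

Random speckle covers the whole image, including the flat background.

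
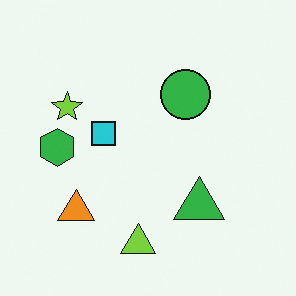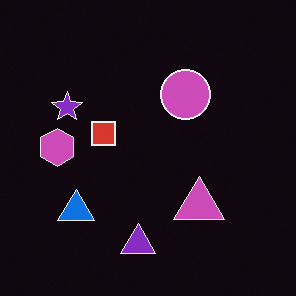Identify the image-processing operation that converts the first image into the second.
This is the original image color-inverted (negative).

The light background has become dark and every shape's color is its complement — a photographic negative.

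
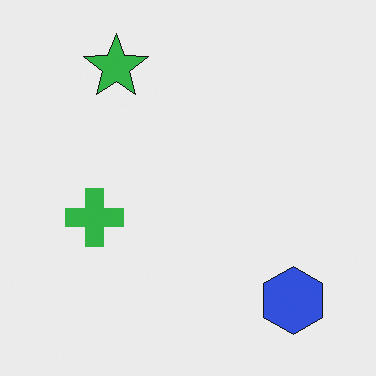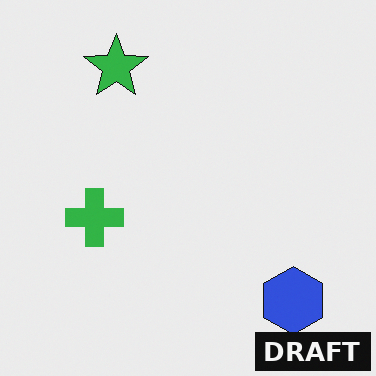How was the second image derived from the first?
The transformation is: watermarked with the text "DRAFT" in the lower-right corner.

A dark label reading "DRAFT" appears in the lower-right corner.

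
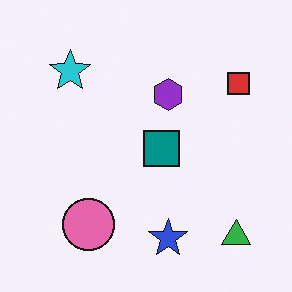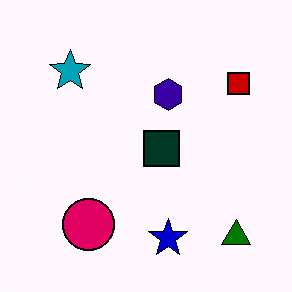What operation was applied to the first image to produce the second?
The image was boosted in contrast.

Tones are pushed away from mid-grey across the whole image — a global contrast change.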